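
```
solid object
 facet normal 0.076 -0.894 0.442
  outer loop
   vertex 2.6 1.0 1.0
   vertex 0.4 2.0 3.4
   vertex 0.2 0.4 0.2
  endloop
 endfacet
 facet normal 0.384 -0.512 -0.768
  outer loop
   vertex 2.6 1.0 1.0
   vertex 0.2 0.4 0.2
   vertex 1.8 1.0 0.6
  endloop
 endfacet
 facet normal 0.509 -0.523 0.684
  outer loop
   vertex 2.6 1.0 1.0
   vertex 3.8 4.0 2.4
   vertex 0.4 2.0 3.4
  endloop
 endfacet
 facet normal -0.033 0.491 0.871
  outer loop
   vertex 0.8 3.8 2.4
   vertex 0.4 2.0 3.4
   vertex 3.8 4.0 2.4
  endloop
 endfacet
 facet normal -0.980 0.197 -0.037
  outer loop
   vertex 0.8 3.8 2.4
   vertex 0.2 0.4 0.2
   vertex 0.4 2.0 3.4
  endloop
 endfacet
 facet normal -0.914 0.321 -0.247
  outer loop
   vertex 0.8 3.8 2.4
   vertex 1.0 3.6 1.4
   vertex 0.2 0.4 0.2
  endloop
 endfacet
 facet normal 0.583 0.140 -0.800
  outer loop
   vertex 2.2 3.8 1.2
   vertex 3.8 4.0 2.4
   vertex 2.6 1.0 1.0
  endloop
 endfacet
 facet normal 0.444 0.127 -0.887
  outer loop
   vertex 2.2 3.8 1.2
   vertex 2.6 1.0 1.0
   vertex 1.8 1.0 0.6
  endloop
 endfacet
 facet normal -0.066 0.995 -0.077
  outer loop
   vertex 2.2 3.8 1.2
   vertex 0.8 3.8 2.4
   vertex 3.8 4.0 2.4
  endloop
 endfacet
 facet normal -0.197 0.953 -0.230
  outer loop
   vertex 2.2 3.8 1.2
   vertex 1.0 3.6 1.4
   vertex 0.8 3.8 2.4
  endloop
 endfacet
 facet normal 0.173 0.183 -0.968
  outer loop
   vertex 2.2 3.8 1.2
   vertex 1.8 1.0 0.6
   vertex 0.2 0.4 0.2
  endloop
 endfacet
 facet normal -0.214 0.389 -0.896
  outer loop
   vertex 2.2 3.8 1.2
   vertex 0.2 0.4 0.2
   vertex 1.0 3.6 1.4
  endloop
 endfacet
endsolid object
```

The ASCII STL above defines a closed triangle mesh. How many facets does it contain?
12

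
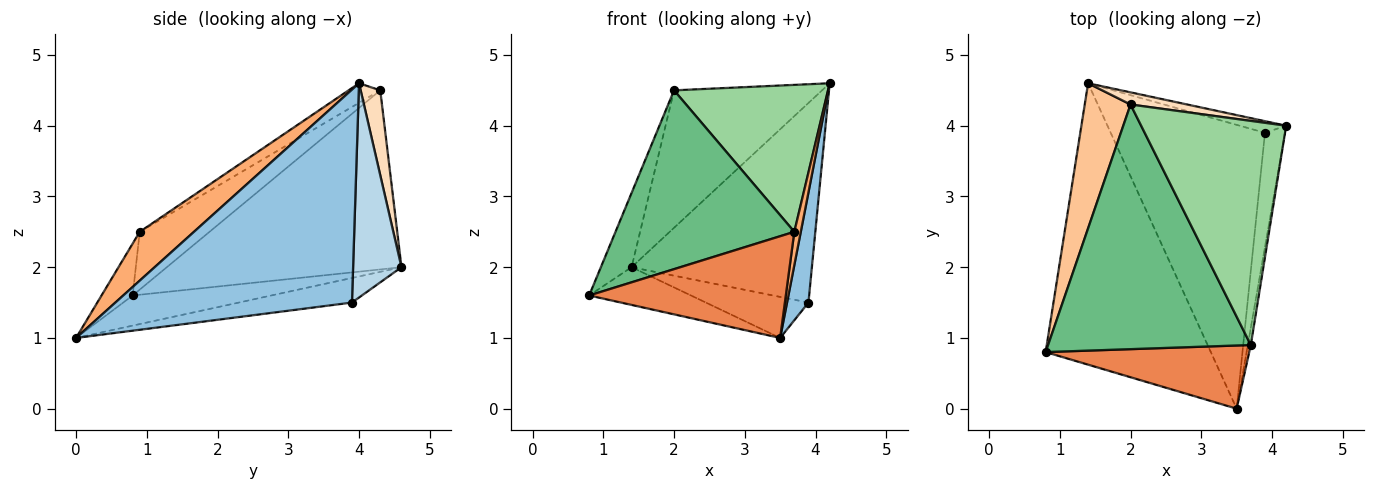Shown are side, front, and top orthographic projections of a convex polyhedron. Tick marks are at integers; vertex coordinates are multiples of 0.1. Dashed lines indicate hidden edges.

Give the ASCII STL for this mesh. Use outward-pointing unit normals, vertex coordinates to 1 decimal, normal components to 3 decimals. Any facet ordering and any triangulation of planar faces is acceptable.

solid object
 facet normal -0.178 0.131 -0.975
  outer loop
   vertex 1.4 4.6 2.0
   vertex 3.5 0.0 1.0
   vertex 0.8 0.8 1.6
  endloop
 endfacet
 facet normal 0.992 -0.090 -0.093
  outer loop
   vertex 3.9 3.9 1.5
   vertex 4.2 4.0 4.6
   vertex 3.5 0.0 1.0
  endloop
 endfacet
 facet normal 0.259 0.964 -0.056
  outer loop
   vertex 3.9 3.9 1.5
   vertex 1.4 4.6 2.0
   vertex 4.2 4.0 4.6
  endloop
 endfacet
 facet normal -0.156 0.141 -0.978
  outer loop
   vertex 3.9 3.9 1.5
   vertex 3.5 0.0 1.0
   vertex 1.4 4.6 2.0
  endloop
 endfacet
 facet normal -0.133 -0.842 0.523
  outer loop
   vertex 3.7 0.9 2.5
   vertex 0.8 0.8 1.6
   vertex 3.5 0.0 1.0
  endloop
 endfacet
 facet normal 0.991 -0.118 -0.061
  outer loop
   vertex 3.7 0.9 2.5
   vertex 3.5 0.0 1.0
   vertex 4.2 4.0 4.6
  endloop
 endfacet
 facet normal -0.961 0.126 0.246
  outer loop
   vertex 2.0 4.3 4.5
   vertex 1.4 4.6 2.0
   vertex 0.8 0.8 1.6
  endloop
 endfacet
 facet normal 0.131 0.988 0.087
  outer loop
   vertex 2.0 4.3 4.5
   vertex 4.2 4.0 4.6
   vertex 1.4 4.6 2.0
  endloop
 endfacet
 facet normal -0.224 -0.575 0.787
  outer loop
   vertex 2.0 4.3 4.5
   vertex 0.8 0.8 1.6
   vertex 3.7 0.9 2.5
  endloop
 endfacet
 facet normal -0.112 -0.545 0.831
  outer loop
   vertex 2.0 4.3 4.5
   vertex 3.7 0.9 2.5
   vertex 4.2 4.0 4.6
  endloop
 endfacet
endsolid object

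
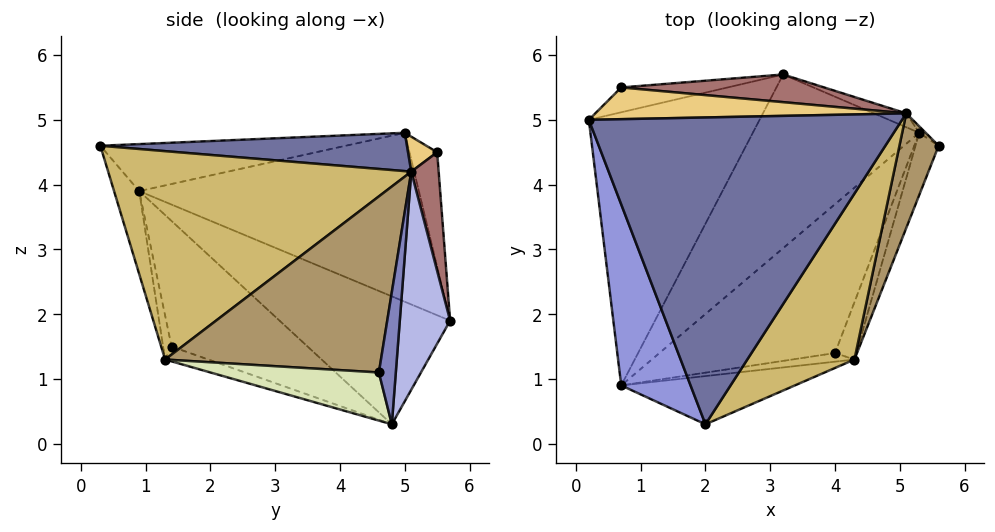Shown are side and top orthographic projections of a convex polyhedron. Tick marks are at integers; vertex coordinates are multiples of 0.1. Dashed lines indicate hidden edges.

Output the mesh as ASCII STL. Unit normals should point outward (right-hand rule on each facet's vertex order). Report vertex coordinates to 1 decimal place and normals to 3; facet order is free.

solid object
 facet normal 0.121 0.004 0.993
  outer loop
   vertex 5.1 5.1 4.2
   vertex 0.2 5.0 4.8
   vertex 2.0 0.3 4.6
  endloop
 endfacet
 facet normal 0.608 0.793 -0.030
  outer loop
   vertex 5.1 5.1 4.2
   vertex 5.6 4.6 1.1
   vertex 5.3 4.8 0.3
  endloop
 endfacet
 facet normal -0.544 -0.243 0.803
  outer loop
   vertex 0.7 0.9 3.9
   vertex 2.0 0.3 4.6
   vertex 0.2 5.0 4.8
  endloop
 endfacet
 facet normal 0.359 0.932 -0.053
  outer loop
   vertex 3.2 5.7 1.9
   vertex 5.1 5.1 4.2
   vertex 5.3 4.8 0.3
  endloop
 endfacet
 facet normal -0.702 0.070 -0.709
  outer loop
   vertex 3.2 5.7 1.9
   vertex 0.7 0.9 3.9
   vertex 0.2 5.0 4.8
  endloop
 endfacet
 facet normal -0.609 -0.013 -0.793
  outer loop
   vertex 3.2 5.7 1.9
   vertex 5.3 4.8 0.3
   vertex 0.7 0.9 3.9
  endloop
 endfacet
 facet normal -0.194 -0.893 -0.406
  outer loop
   vertex 4.3 1.3 1.3
   vertex 2.0 0.3 4.6
   vertex 0.7 0.9 3.9
  endloop
 endfacet
 facet normal 0.842 -0.356 -0.405
  outer loop
   vertex 4.3 1.3 1.3
   vertex 5.3 4.8 0.3
   vertex 5.6 4.6 1.1
  endloop
 endfacet
 facet normal 0.915 -0.348 0.204
  outer loop
   vertex 4.3 1.3 1.3
   vertex 5.6 4.6 1.1
   vertex 5.1 5.1 4.2
  endloop
 endfacet
 facet normal 0.784 -0.473 0.403
  outer loop
   vertex 4.3 1.3 1.3
   vertex 5.1 5.1 4.2
   vertex 2.0 0.3 4.6
  endloop
 endfacet
 facet normal 0.101 0.436 0.894
  outer loop
   vertex 0.7 5.5 4.5
   vertex 0.2 5.0 4.8
   vertex 5.1 5.1 4.2
  endloop
 endfacet
 facet normal -0.697 0.309 -0.647
  outer loop
   vertex 0.7 5.5 4.5
   vertex 3.2 5.7 1.9
   vertex 0.2 5.0 4.8
  endloop
 endfacet
 facet normal 0.101 0.980 0.172
  outer loop
   vertex 0.7 5.5 4.5
   vertex 5.1 5.1 4.2
   vertex 3.2 5.7 1.9
  endloop
 endfacet
 facet normal -0.581 -0.065 -0.812
  outer loop
   vertex 4.0 1.4 1.5
   vertex 0.7 0.9 3.9
   vertex 5.3 4.8 0.3
  endloop
 endfacet
 facet normal -0.570 -0.071 -0.819
  outer loop
   vertex 4.0 1.4 1.5
   vertex 5.3 4.8 0.3
   vertex 4.3 1.3 1.3
  endloop
 endfacet
 facet normal -0.575 -0.101 -0.812
  outer loop
   vertex 4.0 1.4 1.5
   vertex 4.3 1.3 1.3
   vertex 0.7 0.9 3.9
  endloop
 endfacet
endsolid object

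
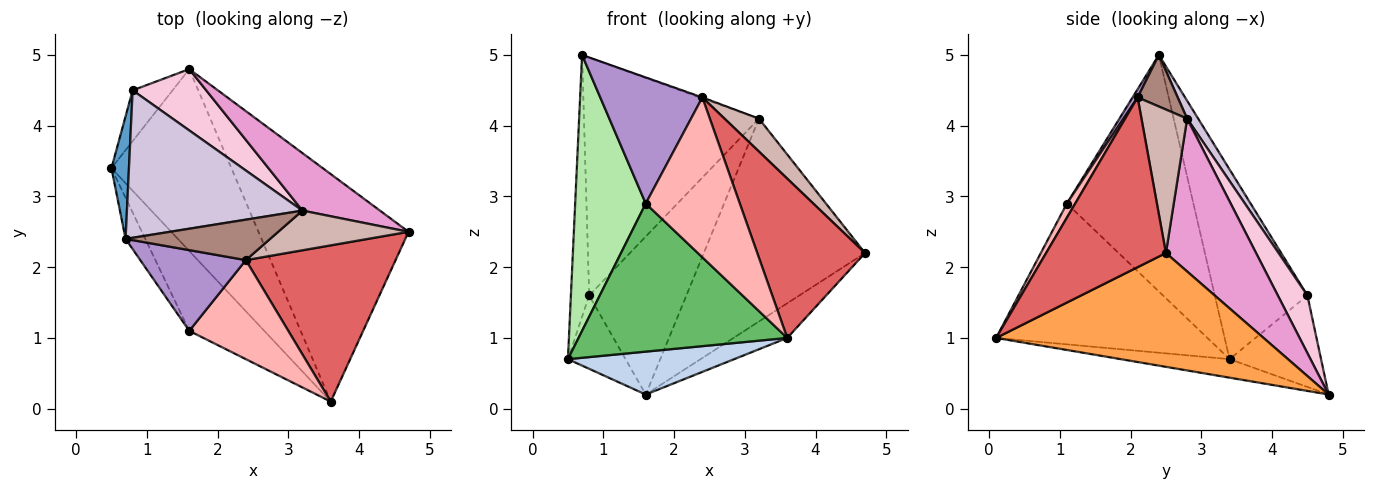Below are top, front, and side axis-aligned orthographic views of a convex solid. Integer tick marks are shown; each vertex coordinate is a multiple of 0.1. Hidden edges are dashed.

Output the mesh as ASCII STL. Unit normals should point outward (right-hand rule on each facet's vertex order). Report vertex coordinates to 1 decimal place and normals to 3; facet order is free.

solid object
 facet normal -0.977 0.193 0.090
  outer loop
   vertex 0.8 4.5 1.6
   vertex 0.5 3.4 0.7
   vertex 0.7 2.4 5.0
  endloop
 endfacet
 facet normal -0.149 -0.227 -0.962
  outer loop
   vertex 1.6 4.8 0.2
   vertex 3.6 0.1 1.0
   vertex 0.5 3.4 0.7
  endloop
 endfacet
 facet normal 0.600 0.121 -0.791
  outer loop
   vertex 1.6 4.8 0.2
   vertex 4.7 2.5 2.2
   vertex 3.6 0.1 1.0
  endloop
 endfacet
 facet normal -0.794 0.500 -0.346
  outer loop
   vertex 1.6 4.8 0.2
   vertex 0.5 3.4 0.7
   vertex 0.8 4.5 1.6
  endloop
 endfacet
 facet normal -0.665 -0.657 -0.354
  outer loop
   vertex 1.6 1.1 2.9
   vertex 0.5 3.4 0.7
   vertex 3.6 0.1 1.0
  endloop
 endfacet
 facet normal -0.871 -0.486 -0.072
  outer loop
   vertex 1.6 1.1 2.9
   vertex 0.7 2.4 5.0
   vertex 0.5 3.4 0.7
  endloop
 endfacet
 facet normal 0.622 -0.559 0.548
  outer loop
   vertex 2.4 2.1 4.4
   vertex 3.6 0.1 1.0
   vertex 4.7 2.5 2.2
  endloop
 endfacet
 facet normal 0.075 -0.848 0.525
  outer loop
   vertex 2.4 2.1 4.4
   vertex 1.6 1.1 2.9
   vertex 3.6 0.1 1.0
  endloop
 endfacet
 facet normal 0.042 -0.841 0.539
  outer loop
   vertex 2.4 2.1 4.4
   vertex 0.7 2.4 5.0
   vertex 1.6 1.1 2.9
  endloop
 endfacet
 facet normal 0.053 0.849 0.526
  outer loop
   vertex 3.2 2.8 4.1
   vertex 0.8 4.5 1.6
   vertex 0.7 2.4 5.0
  endloop
 endfacet
 facet normal 0.336 0.020 0.942
  outer loop
   vertex 3.2 2.8 4.1
   vertex 0.7 2.4 5.0
   vertex 2.4 2.1 4.4
  endloop
 endfacet
 facet normal 0.646 -0.487 0.587
  outer loop
   vertex 3.2 2.8 4.1
   vertex 2.4 2.1 4.4
   vertex 4.7 2.5 2.2
  endloop
 endfacet
 facet normal 0.474 0.847 0.240
  outer loop
   vertex 3.2 2.8 4.1
   vertex 4.7 2.5 2.2
   vertex 1.6 4.8 0.2
  endloop
 endfacet
 facet normal 0.273 0.897 0.348
  outer loop
   vertex 3.2 2.8 4.1
   vertex 1.6 4.8 0.2
   vertex 0.8 4.5 1.6
  endloop
 endfacet
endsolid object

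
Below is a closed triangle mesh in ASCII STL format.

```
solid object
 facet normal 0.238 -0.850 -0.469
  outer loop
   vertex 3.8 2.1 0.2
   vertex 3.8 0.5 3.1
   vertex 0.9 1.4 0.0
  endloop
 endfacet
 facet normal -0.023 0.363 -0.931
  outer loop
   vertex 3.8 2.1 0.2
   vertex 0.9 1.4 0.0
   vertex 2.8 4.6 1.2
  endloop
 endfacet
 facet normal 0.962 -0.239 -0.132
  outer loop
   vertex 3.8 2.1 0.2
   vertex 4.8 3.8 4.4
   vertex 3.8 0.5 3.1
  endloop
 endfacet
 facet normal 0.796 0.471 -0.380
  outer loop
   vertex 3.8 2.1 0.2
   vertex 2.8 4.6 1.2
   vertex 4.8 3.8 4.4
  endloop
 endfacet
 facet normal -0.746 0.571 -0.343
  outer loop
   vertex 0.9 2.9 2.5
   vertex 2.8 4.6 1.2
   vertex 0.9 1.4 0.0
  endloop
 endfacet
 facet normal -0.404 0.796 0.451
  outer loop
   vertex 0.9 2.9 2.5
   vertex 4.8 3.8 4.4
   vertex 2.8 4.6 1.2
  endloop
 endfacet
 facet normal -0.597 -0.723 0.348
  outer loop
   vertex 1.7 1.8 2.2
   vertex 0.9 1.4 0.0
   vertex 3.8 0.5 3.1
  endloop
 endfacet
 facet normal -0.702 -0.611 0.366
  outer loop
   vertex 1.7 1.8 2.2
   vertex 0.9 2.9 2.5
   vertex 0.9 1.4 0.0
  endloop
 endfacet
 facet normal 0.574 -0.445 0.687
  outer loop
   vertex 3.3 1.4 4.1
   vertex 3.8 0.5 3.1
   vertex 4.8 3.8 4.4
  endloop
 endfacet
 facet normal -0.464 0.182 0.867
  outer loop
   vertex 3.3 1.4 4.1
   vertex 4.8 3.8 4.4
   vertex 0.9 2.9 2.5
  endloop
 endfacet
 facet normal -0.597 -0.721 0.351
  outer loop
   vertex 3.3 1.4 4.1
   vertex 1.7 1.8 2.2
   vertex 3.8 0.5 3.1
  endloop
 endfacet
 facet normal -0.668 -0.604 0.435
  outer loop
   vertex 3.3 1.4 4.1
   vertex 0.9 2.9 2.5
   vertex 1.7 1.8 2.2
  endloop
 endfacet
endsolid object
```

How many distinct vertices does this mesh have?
8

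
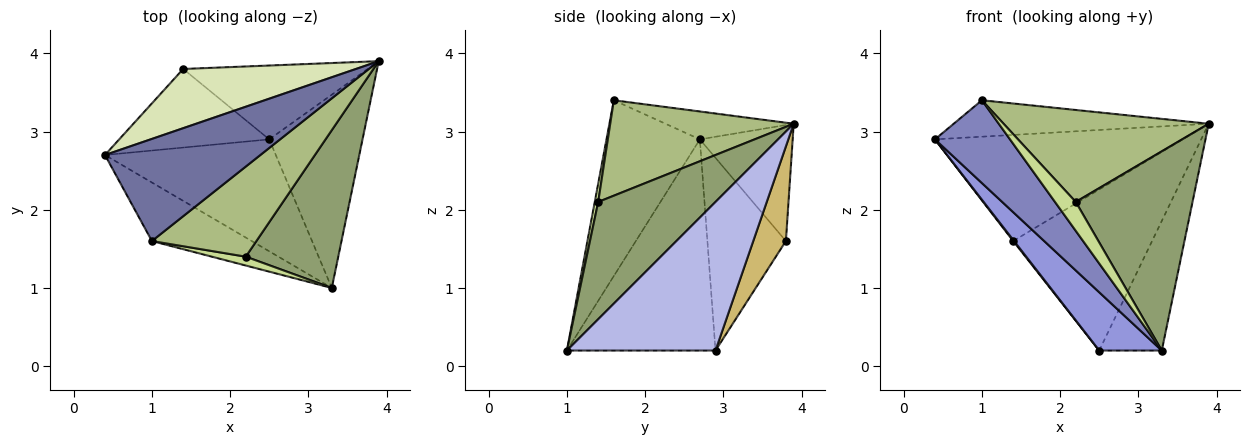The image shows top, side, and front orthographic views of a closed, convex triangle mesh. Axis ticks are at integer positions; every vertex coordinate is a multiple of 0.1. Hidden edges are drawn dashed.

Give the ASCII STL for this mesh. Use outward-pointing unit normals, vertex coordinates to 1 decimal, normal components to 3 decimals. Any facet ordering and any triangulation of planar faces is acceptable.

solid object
 facet normal -0.167 0.331 0.929
  outer loop
   vertex 1.0 1.6 3.4
   vertex 3.9 3.9 3.1
   vertex 0.4 2.7 2.9
  endloop
 endfacet
 facet normal -0.713 -0.573 -0.405
  outer loop
   vertex 1.0 1.6 3.4
   vertex 0.4 2.7 2.9
   vertex 3.3 1.0 0.2
  endloop
 endfacet
 facet normal -0.739 -0.311 -0.598
  outer loop
   vertex 2.5 2.9 0.2
   vertex 3.3 1.0 0.2
   vertex 0.4 2.7 2.9
  endloop
 endfacet
 facet normal 0.798 0.336 -0.501
  outer loop
   vertex 2.5 2.9 0.2
   vertex 3.9 3.9 3.1
   vertex 3.3 1.0 0.2
  endloop
 endfacet
 facet normal 0.619 -0.616 0.488
  outer loop
   vertex 2.2 1.4 2.1
   vertex 3.3 1.0 0.2
   vertex 3.9 3.9 3.1
  endloop
 endfacet
 facet normal 0.538 -0.602 0.590
  outer loop
   vertex 2.2 1.4 2.1
   vertex 3.9 3.9 3.1
   vertex 1.0 1.6 3.4
  endloop
 endfacet
 facet normal 0.156 -0.945 0.289
  outer loop
   vertex 2.2 1.4 2.1
   vertex 1.0 1.6 3.4
   vertex 3.3 1.0 0.2
  endloop
 endfacet
 facet normal -0.311 0.830 0.463
  outer loop
   vertex 1.4 3.8 1.6
   vertex 0.4 2.7 2.9
   vertex 3.9 3.9 3.1
  endloop
 endfacet
 facet normal -0.789 -0.009 -0.614
  outer loop
   vertex 1.4 3.8 1.6
   vertex 2.5 2.9 0.2
   vertex 0.4 2.7 2.9
  endloop
 endfacet
 facet normal 0.209 0.889 -0.407
  outer loop
   vertex 1.4 3.8 1.6
   vertex 3.9 3.9 3.1
   vertex 2.5 2.9 0.2
  endloop
 endfacet
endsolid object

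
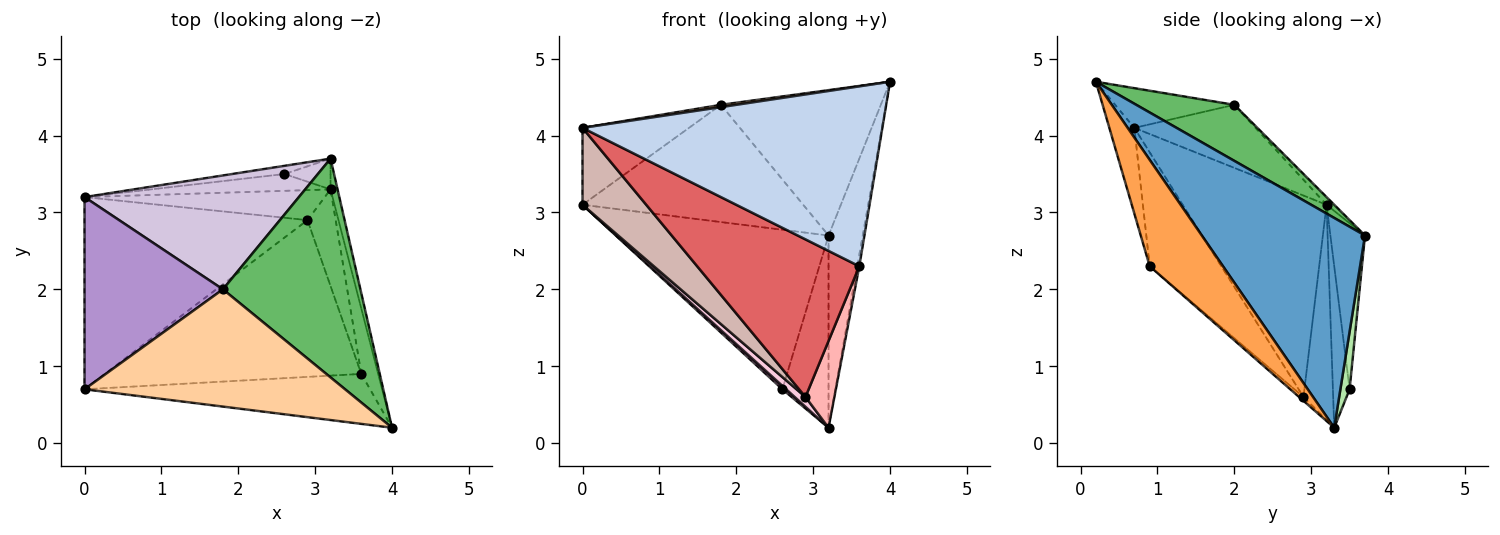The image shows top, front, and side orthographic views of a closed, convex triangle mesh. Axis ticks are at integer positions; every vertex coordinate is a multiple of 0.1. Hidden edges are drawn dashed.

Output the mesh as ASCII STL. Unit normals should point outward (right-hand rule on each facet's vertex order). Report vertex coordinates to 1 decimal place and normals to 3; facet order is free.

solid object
 facet normal 0.978 0.205 -0.033
  outer loop
   vertex 3.2 3.3 0.2
   vertex 3.2 3.7 2.7
   vertex 4.0 0.2 4.7
  endloop
 endfacet
 facet normal -0.080 -0.960 -0.267
  outer loop
   vertex 3.6 0.9 2.3
   vertex 4.0 0.2 4.7
   vertex 0.0 0.7 4.1
  endloop
 endfacet
 facet normal 0.987 0.028 -0.156
  outer loop
   vertex 3.6 0.9 2.3
   vertex 3.2 3.3 0.2
   vertex 4.0 0.2 4.7
  endloop
 endfacet
 facet normal -0.151 -0.019 0.988
  outer loop
   vertex 1.8 2.0 4.4
   vertex 0.0 0.7 4.1
   vertex 4.0 0.2 4.7
  endloop
 endfacet
 facet normal 0.321 0.524 0.789
  outer loop
   vertex 1.8 2.0 4.4
   vertex 4.0 0.2 4.7
   vertex 3.2 3.7 2.7
  endloop
 endfacet
 facet normal 0.194 0.969 -0.155
  outer loop
   vertex 2.6 3.5 0.7
   vertex 3.2 3.7 2.7
   vertex 3.2 3.3 0.2
  endloop
 endfacet
 facet normal -0.299 -0.677 -0.673
  outer loop
   vertex 2.9 2.9 0.6
   vertex 3.6 0.9 2.3
   vertex 0.0 0.7 4.1
  endloop
 endfacet
 facet normal -0.101 -0.665 -0.740
  outer loop
   vertex 2.9 2.9 0.6
   vertex 3.2 3.3 0.2
   vertex 3.6 0.9 2.3
  endloop
 endfacet
 facet normal -0.390 0.342 0.855
  outer loop
   vertex 0.0 3.2 3.1
   vertex 0.0 0.7 4.1
   vertex 1.8 2.0 4.4
  endloop
 endfacet
 facet normal -0.025 0.717 0.697
  outer loop
   vertex 0.0 3.2 3.1
   vertex 1.8 2.0 4.4
   vertex 3.2 3.7 2.7
  endloop
 endfacet
 facet normal -0.160 0.986 -0.050
  outer loop
   vertex 0.0 3.2 3.1
   vertex 3.2 3.7 2.7
   vertex 2.6 3.5 0.7
  endloop
 endfacet
 facet normal -0.643 -0.285 -0.711
  outer loop
   vertex 0.0 3.2 3.1
   vertex 2.9 2.9 0.6
   vertex 0.0 0.7 4.1
  endloop
 endfacet
 facet normal -0.662 -0.147 -0.735
  outer loop
   vertex 0.0 3.2 3.1
   vertex 2.6 3.5 0.7
   vertex 3.2 3.3 0.2
  endloop
 endfacet
 facet normal -0.648 -0.237 -0.723
  outer loop
   vertex 0.0 3.2 3.1
   vertex 3.2 3.3 0.2
   vertex 2.9 2.9 0.6
  endloop
 endfacet
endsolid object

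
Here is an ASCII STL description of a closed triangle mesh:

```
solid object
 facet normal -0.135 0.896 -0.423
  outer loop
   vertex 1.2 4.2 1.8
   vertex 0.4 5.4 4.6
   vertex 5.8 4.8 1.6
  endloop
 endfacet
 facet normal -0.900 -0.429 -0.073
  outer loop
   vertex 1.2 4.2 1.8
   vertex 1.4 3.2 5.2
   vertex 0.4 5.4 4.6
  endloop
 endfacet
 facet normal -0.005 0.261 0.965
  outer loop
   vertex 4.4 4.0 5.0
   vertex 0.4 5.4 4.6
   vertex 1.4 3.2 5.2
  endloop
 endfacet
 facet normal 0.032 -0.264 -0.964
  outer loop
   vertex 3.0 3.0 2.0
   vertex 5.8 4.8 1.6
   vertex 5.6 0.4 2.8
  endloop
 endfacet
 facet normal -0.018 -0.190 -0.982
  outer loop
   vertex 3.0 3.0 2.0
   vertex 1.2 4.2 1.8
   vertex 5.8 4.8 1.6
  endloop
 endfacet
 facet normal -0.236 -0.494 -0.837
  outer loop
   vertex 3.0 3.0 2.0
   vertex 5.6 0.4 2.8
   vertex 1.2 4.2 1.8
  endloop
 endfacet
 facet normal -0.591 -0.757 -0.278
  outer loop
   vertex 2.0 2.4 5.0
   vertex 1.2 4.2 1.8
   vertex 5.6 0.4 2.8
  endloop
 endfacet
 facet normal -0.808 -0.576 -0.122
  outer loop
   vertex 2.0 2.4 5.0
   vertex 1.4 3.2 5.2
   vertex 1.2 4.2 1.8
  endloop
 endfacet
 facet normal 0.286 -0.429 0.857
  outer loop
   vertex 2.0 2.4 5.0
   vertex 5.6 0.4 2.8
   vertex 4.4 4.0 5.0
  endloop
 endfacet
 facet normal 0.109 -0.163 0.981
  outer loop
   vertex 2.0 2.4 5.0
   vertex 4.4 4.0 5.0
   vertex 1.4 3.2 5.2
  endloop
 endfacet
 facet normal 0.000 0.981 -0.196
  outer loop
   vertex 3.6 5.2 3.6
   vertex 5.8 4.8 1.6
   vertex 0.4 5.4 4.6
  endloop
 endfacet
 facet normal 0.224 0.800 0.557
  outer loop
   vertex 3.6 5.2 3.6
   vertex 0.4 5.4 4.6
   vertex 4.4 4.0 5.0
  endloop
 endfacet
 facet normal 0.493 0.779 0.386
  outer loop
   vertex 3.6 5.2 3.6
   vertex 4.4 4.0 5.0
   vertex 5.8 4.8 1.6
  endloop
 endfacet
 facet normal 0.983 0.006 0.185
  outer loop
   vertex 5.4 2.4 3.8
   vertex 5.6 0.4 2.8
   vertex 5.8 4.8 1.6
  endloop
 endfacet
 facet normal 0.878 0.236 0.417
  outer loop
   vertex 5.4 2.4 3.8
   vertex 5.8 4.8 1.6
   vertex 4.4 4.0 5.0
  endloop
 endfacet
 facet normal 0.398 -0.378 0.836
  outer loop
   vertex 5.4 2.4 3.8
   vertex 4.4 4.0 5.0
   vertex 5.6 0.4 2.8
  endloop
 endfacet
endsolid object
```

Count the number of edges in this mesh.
24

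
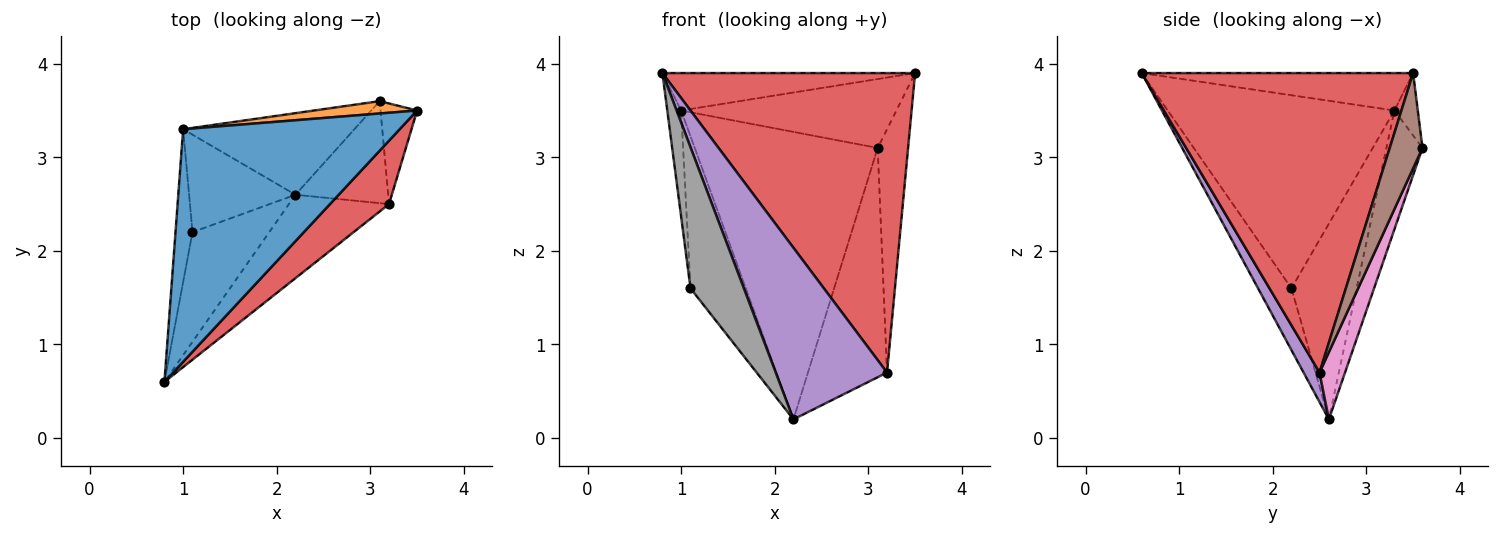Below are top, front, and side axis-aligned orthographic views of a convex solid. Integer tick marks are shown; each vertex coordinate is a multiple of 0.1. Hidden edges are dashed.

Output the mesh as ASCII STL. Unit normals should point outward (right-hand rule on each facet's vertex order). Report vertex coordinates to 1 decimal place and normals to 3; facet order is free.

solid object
 facet normal -0.168 0.157 0.973
  outer loop
   vertex 1.0 3.3 3.5
   vertex 0.8 0.6 3.9
   vertex 3.5 3.5 3.9
  endloop
 endfacet
 facet normal -0.106 0.979 0.176
  outer loop
   vertex 1.0 3.3 3.5
   vertex 3.5 3.5 3.9
   vertex 3.1 3.6 3.1
  endloop
 endfacet
 facet normal -0.186 0.945 -0.268
  outer loop
   vertex 1.0 3.3 3.5
   vertex 3.1 3.6 3.1
   vertex 2.2 2.6 0.2
  endloop
 endfacet
 facet normal 0.724 -0.674 0.143
  outer loop
   vertex 3.2 2.5 0.7
   vertex 3.5 3.5 3.9
   vertex 0.8 0.6 3.9
  endloop
 endfacet
 facet normal 0.128 -0.892 -0.434
  outer loop
   vertex 3.2 2.5 0.7
   vertex 0.8 0.6 3.9
   vertex 2.2 2.6 0.2
  endloop
 endfacet
 facet normal 0.705 0.655 -0.271
  outer loop
   vertex 3.2 2.5 0.7
   vertex 3.1 3.6 3.1
   vertex 3.5 3.5 3.9
  endloop
 endfacet
 facet normal 0.283 0.876 -0.390
  outer loop
   vertex 3.2 2.5 0.7
   vertex 2.2 2.6 0.2
   vertex 3.1 3.6 3.1
  endloop
 endfacet
 facet normal -0.443 -0.708 -0.550
  outer loop
   vertex 1.1 2.2 1.6
   vertex 2.2 2.6 0.2
   vertex 0.8 0.6 3.9
  endloop
 endfacet
 facet normal -0.994 0.061 -0.087
  outer loop
   vertex 1.1 2.2 1.6
   vertex 0.8 0.6 3.9
   vertex 1.0 3.3 3.5
  endloop
 endfacet
 facet normal -0.705 0.597 -0.383
  outer loop
   vertex 1.1 2.2 1.6
   vertex 1.0 3.3 3.5
   vertex 2.2 2.6 0.2
  endloop
 endfacet
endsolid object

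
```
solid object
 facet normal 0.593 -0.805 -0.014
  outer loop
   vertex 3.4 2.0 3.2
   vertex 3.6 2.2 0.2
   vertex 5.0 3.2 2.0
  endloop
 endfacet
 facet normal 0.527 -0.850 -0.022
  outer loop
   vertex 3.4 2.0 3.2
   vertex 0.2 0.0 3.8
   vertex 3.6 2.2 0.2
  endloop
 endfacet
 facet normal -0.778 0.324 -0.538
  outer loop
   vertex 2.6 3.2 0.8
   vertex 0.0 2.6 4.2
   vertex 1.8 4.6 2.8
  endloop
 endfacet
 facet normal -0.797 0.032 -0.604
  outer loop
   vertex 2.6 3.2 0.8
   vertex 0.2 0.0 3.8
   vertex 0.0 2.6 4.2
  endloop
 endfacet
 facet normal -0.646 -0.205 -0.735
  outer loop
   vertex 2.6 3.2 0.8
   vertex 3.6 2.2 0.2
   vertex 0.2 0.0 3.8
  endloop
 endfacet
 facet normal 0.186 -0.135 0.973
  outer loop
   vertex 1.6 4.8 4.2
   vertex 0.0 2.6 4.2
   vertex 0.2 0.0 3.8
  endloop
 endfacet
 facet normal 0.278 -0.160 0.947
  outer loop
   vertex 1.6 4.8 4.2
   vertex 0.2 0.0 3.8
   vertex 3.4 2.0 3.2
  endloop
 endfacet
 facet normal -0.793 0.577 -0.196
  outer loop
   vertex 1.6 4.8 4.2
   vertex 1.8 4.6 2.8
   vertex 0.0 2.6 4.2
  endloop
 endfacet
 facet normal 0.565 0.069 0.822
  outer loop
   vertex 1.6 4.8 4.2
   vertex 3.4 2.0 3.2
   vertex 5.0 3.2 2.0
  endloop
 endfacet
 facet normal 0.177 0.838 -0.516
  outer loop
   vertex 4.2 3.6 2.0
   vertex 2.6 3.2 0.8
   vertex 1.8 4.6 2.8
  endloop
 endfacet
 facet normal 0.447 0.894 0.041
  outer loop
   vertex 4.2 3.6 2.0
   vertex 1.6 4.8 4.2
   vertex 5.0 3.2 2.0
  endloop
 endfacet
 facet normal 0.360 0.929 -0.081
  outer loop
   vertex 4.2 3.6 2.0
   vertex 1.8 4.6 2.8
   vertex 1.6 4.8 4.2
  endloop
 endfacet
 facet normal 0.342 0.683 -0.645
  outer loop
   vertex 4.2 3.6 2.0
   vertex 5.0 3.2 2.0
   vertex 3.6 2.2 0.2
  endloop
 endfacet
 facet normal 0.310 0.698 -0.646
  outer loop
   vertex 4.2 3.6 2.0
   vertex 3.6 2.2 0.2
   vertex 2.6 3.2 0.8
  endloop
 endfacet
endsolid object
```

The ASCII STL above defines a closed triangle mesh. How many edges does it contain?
21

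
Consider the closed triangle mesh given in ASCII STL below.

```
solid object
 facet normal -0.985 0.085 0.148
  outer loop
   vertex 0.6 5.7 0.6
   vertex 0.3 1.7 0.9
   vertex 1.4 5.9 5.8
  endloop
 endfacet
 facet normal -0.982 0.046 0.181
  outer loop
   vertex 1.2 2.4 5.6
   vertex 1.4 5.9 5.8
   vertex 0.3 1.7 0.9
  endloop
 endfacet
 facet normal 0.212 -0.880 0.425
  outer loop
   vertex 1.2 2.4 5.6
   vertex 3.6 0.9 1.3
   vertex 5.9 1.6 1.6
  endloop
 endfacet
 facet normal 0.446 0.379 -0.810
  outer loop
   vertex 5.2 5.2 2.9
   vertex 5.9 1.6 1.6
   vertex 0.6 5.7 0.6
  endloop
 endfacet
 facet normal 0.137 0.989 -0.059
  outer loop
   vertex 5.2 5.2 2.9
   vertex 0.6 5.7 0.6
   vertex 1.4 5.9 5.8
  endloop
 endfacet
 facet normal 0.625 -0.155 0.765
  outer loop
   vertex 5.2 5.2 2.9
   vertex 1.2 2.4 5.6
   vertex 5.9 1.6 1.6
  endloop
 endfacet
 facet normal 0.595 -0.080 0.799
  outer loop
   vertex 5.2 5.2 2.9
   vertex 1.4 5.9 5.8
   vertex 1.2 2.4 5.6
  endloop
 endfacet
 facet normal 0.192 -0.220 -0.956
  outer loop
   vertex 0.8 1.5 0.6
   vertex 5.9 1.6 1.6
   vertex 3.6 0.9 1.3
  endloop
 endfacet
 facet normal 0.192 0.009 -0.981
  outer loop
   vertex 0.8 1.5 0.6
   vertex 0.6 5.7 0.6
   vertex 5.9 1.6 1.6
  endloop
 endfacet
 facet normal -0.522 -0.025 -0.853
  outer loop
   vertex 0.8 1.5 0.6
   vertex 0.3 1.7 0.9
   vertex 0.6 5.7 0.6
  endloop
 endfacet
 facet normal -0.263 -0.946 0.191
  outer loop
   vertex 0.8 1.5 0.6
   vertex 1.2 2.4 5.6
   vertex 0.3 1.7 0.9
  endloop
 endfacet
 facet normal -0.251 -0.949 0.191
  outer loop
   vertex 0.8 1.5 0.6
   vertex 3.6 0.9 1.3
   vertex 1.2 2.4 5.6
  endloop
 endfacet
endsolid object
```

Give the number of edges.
18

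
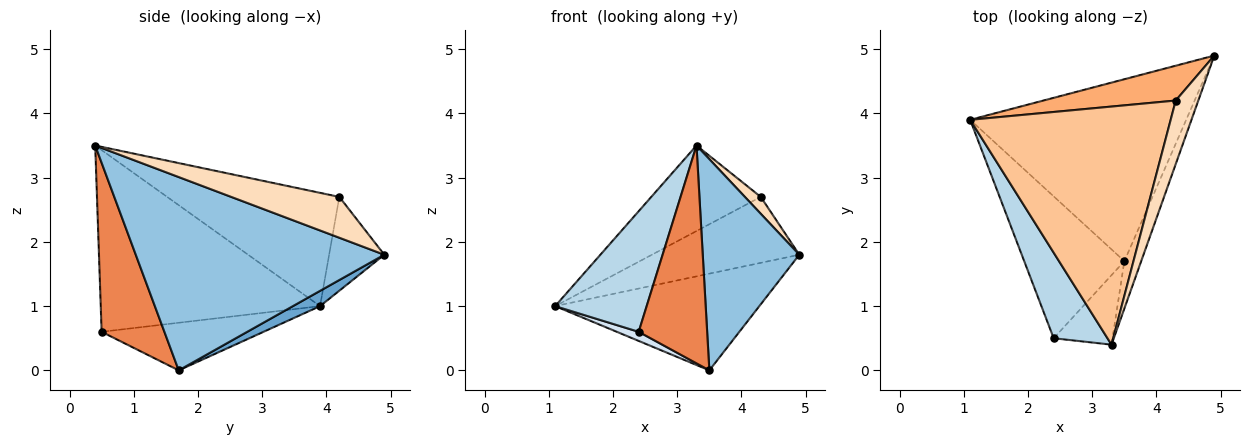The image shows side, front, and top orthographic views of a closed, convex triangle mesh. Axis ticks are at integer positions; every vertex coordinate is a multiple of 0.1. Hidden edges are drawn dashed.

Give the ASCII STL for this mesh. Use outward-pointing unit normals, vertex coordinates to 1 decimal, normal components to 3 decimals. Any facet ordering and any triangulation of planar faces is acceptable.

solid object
 facet normal 0.062 0.468 -0.881
  outer loop
   vertex 3.5 1.7 0.0
   vertex 1.1 3.9 1.0
   vertex 4.9 4.9 1.8
  endloop
 endfacet
 facet normal 0.929 -0.361 -0.081
  outer loop
   vertex 3.5 1.7 0.0
   vertex 4.9 4.9 1.8
   vertex 3.3 0.4 3.5
  endloop
 endfacet
 facet normal -0.890 -0.371 0.263
  outer loop
   vertex 2.4 0.5 0.6
   vertex 3.3 0.4 3.5
   vertex 1.1 3.9 1.0
  endloop
 endfacet
 facet normal -0.429 -0.058 -0.902
  outer loop
   vertex 2.4 0.5 0.6
   vertex 1.1 3.9 1.0
   vertex 3.5 1.7 0.0
  endloop
 endfacet
 facet normal 0.658 -0.718 -0.229
  outer loop
   vertex 2.4 0.5 0.6
   vertex 3.5 1.7 0.0
   vertex 3.3 0.4 3.5
  endloop
 endfacet
 facet normal -0.314 0.839 0.443
  outer loop
   vertex 4.3 4.2 2.7
   vertex 4.9 4.9 1.8
   vertex 1.1 3.9 1.0
  endloop
 endfacet
 facet normal -0.469 0.298 0.831
  outer loop
   vertex 4.3 4.2 2.7
   vertex 1.1 3.9 1.0
   vertex 3.3 0.4 3.5
  endloop
 endfacet
 facet normal 0.868 -0.127 0.480
  outer loop
   vertex 4.3 4.2 2.7
   vertex 3.3 0.4 3.5
   vertex 4.9 4.9 1.8
  endloop
 endfacet
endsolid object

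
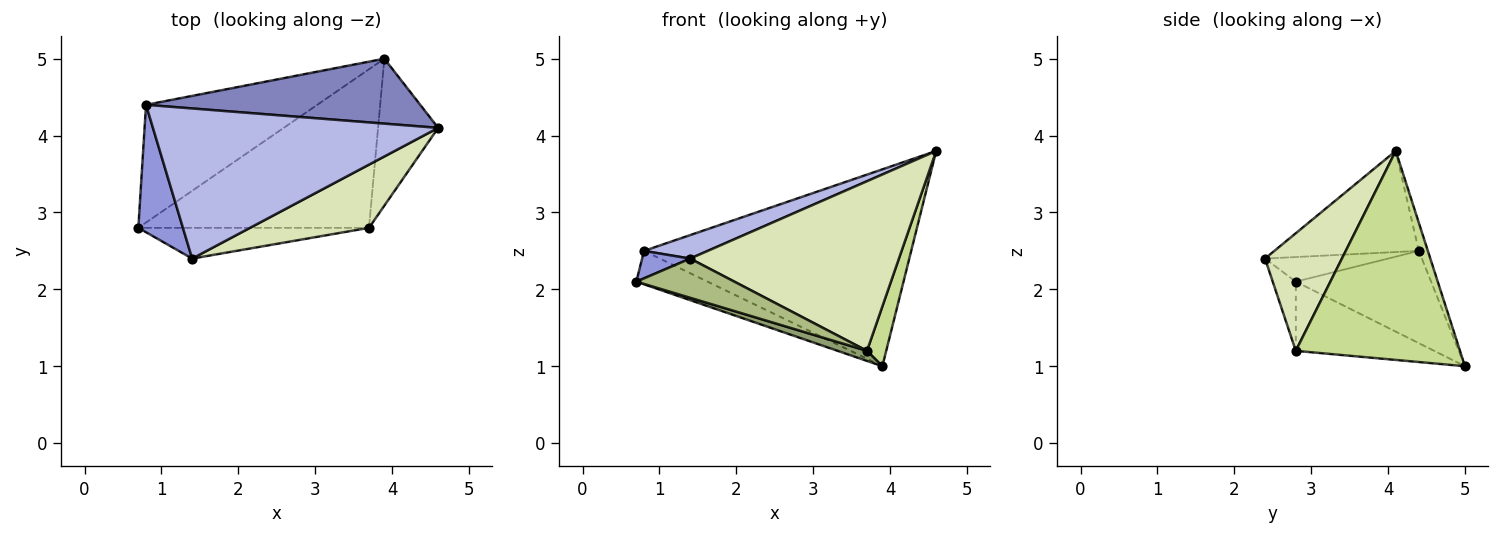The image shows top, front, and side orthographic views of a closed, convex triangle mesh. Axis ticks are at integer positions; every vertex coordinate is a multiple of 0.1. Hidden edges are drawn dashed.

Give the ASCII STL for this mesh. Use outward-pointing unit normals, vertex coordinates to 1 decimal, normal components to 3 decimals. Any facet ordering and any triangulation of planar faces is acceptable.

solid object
 facet normal -0.460 0.242 -0.854
  outer loop
   vertex 0.8 4.4 2.5
   vertex 3.9 5.0 1.0
   vertex 0.7 2.8 2.1
  endloop
 endfacet
 facet normal -0.032 0.949 0.313
  outer loop
   vertex 0.8 4.4 2.5
   vertex 4.6 4.1 3.8
   vertex 3.9 5.0 1.0
  endloop
 endfacet
 facet normal -0.475 -0.185 0.860
  outer loop
   vertex 0.8 4.4 2.5
   vertex 0.7 2.8 2.1
   vertex 1.4 2.4 2.4
  endloop
 endfacet
 facet normal -0.331 -0.146 0.932
  outer loop
   vertex 0.8 4.4 2.5
   vertex 1.4 2.4 2.4
   vertex 4.6 4.1 3.8
  endloop
 endfacet
 facet normal -0.287 -0.061 -0.956
  outer loop
   vertex 3.7 2.8 1.2
   vertex 0.7 2.8 2.1
   vertex 3.9 5.0 1.0
  endloop
 endfacet
 facet normal -0.182 -0.774 -0.607
  outer loop
   vertex 3.7 2.8 1.2
   vertex 1.4 2.4 2.4
   vertex 0.7 2.8 2.1
  endloop
 endfacet
 facet normal 0.955 -0.112 -0.275
  outer loop
   vertex 3.7 2.8 1.2
   vertex 3.9 5.0 1.0
   vertex 4.6 4.1 3.8
  endloop
 endfacet
 facet normal 0.326 -0.886 0.330
  outer loop
   vertex 3.7 2.8 1.2
   vertex 4.6 4.1 3.8
   vertex 1.4 2.4 2.4
  endloop
 endfacet
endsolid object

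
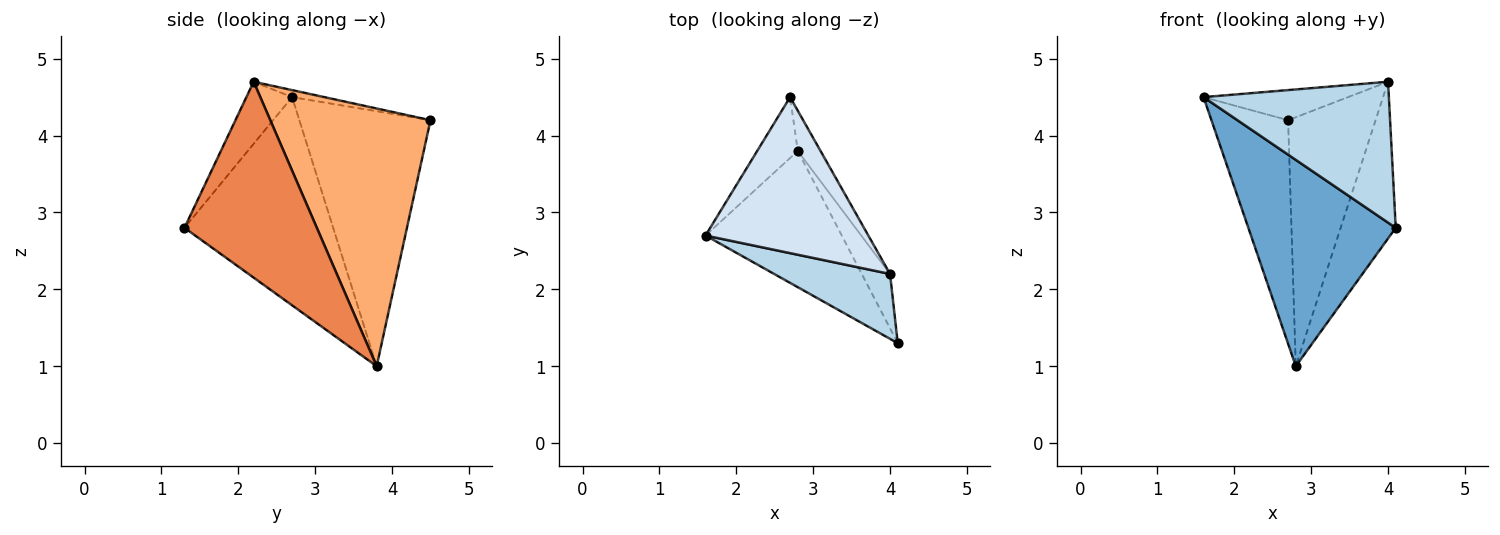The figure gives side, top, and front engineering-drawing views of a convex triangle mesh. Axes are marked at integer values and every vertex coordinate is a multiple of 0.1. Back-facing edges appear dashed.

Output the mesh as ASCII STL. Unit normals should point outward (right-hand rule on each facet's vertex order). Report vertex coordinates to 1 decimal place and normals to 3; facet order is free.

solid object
 facet normal -0.644 -0.638 -0.421
  outer loop
   vertex 2.8 3.8 1.0
   vertex 4.1 1.3 2.8
   vertex 1.6 2.7 4.5
  endloop
 endfacet
 facet normal -0.855 0.500 -0.136
  outer loop
   vertex 2.8 3.8 1.0
   vertex 1.6 2.7 4.5
   vertex 2.7 4.5 4.2
  endloop
 endfacet
 facet normal -0.219 -0.886 0.408
  outer loop
   vertex 4.0 2.2 4.7
   vertex 1.6 2.7 4.5
   vertex 4.1 1.3 2.8
  endloop
 endfacet
 facet normal -0.042 0.189 0.981
  outer loop
   vertex 4.0 2.2 4.7
   vertex 2.7 4.5 4.2
   vertex 1.6 2.7 4.5
  endloop
 endfacet
 facet normal 0.915 0.381 -0.132
  outer loop
   vertex 4.0 2.2 4.7
   vertex 4.1 1.3 2.8
   vertex 2.8 3.8 1.0
  endloop
 endfacet
 facet normal 0.875 0.478 -0.077
  outer loop
   vertex 4.0 2.2 4.7
   vertex 2.8 3.8 1.0
   vertex 2.7 4.5 4.2
  endloop
 endfacet
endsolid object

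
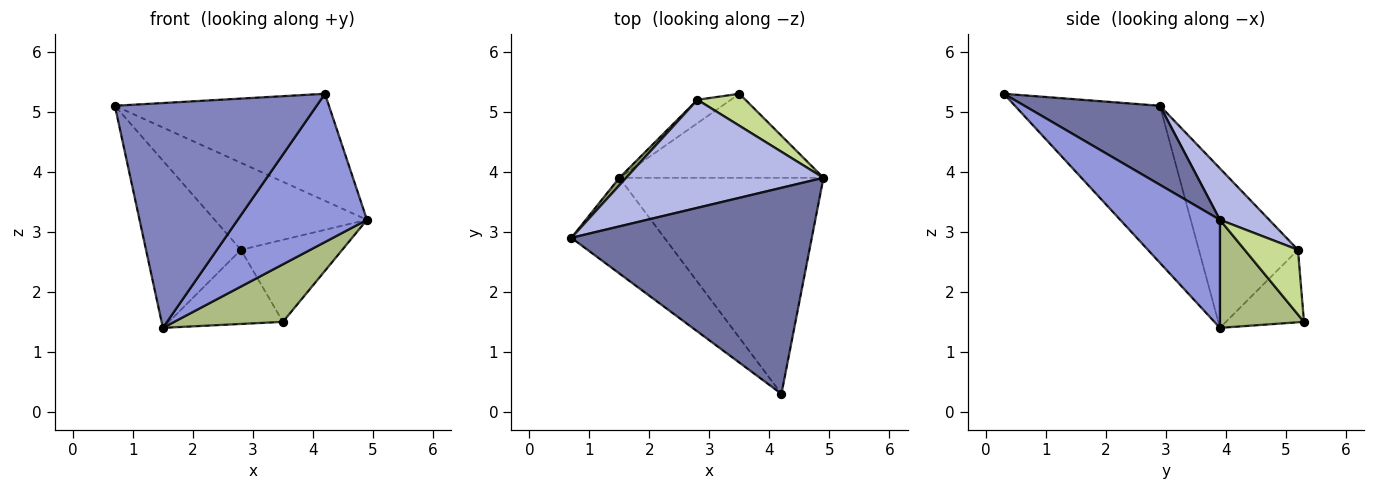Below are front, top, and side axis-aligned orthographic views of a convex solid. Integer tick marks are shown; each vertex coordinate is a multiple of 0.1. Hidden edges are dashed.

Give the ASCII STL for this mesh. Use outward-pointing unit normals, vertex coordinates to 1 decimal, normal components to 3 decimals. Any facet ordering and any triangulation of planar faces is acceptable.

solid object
 facet normal 0.280 0.443 0.852
  outer loop
   vertex 4.2 0.3 5.3
   vertex 4.9 3.9 3.2
   vertex 0.7 2.9 5.1
  endloop
 endfacet
 facet normal -0.552 -0.768 -0.327
  outer loop
   vertex 1.5 3.9 1.4
   vertex 4.2 0.3 5.3
   vertex 0.7 2.9 5.1
  endloop
 endfacet
 facet normal 0.400 -0.519 -0.756
  outer loop
   vertex 1.5 3.9 1.4
   vertex 4.9 3.9 3.2
   vertex 4.2 0.3 5.3
  endloop
 endfacet
 facet normal 0.199 0.615 0.763
  outer loop
   vertex 2.8 5.2 2.7
   vertex 0.7 2.9 5.1
   vertex 4.9 3.9 3.2
  endloop
 endfacet
 facet normal -0.722 0.691 0.031
  outer loop
   vertex 2.8 5.2 2.7
   vertex 1.5 3.9 1.4
   vertex 0.7 2.9 5.1
  endloop
 endfacet
 facet normal 0.400 -0.518 -0.756
  outer loop
   vertex 3.5 5.3 1.5
   vertex 4.9 3.9 3.2
   vertex 1.5 3.9 1.4
  endloop
 endfacet
 facet normal 0.440 0.837 0.326
  outer loop
   vertex 3.5 5.3 1.5
   vertex 2.8 5.2 2.7
   vertex 4.9 3.9 3.2
  endloop
 endfacet
 facet normal -0.546 0.799 -0.252
  outer loop
   vertex 3.5 5.3 1.5
   vertex 1.5 3.9 1.4
   vertex 2.8 5.2 2.7
  endloop
 endfacet
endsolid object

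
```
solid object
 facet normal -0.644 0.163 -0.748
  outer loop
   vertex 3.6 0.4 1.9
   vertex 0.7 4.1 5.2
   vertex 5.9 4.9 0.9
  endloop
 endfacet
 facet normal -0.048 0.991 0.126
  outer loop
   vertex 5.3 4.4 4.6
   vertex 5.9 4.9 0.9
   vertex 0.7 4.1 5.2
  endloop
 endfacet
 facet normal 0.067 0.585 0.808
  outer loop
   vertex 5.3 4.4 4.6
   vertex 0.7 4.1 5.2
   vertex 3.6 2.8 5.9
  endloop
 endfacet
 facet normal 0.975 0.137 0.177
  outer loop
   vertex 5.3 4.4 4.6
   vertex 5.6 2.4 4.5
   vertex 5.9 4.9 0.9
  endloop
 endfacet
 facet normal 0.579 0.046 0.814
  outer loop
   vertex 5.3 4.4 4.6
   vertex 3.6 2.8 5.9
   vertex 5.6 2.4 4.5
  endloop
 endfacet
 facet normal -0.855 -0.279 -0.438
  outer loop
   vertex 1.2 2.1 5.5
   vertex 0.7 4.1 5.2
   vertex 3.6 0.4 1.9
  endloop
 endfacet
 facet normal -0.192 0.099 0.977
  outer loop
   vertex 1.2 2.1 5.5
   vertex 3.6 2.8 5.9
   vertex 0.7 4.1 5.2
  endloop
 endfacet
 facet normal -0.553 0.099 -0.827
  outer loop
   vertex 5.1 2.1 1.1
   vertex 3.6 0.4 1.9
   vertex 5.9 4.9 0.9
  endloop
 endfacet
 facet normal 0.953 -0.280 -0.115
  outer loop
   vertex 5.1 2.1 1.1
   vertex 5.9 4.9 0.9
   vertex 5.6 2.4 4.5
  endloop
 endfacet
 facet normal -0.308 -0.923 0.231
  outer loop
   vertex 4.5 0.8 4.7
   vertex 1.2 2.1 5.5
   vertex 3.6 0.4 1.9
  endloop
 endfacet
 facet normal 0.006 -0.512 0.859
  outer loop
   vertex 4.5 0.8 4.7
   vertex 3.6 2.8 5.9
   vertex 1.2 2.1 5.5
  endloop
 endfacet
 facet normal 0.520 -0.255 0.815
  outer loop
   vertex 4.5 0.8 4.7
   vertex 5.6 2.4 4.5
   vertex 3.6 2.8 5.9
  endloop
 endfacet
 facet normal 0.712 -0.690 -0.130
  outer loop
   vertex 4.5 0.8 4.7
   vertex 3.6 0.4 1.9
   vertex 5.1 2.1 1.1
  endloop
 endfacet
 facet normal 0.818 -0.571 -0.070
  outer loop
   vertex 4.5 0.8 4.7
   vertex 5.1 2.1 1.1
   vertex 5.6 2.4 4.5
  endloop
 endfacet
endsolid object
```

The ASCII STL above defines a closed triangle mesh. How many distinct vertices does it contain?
9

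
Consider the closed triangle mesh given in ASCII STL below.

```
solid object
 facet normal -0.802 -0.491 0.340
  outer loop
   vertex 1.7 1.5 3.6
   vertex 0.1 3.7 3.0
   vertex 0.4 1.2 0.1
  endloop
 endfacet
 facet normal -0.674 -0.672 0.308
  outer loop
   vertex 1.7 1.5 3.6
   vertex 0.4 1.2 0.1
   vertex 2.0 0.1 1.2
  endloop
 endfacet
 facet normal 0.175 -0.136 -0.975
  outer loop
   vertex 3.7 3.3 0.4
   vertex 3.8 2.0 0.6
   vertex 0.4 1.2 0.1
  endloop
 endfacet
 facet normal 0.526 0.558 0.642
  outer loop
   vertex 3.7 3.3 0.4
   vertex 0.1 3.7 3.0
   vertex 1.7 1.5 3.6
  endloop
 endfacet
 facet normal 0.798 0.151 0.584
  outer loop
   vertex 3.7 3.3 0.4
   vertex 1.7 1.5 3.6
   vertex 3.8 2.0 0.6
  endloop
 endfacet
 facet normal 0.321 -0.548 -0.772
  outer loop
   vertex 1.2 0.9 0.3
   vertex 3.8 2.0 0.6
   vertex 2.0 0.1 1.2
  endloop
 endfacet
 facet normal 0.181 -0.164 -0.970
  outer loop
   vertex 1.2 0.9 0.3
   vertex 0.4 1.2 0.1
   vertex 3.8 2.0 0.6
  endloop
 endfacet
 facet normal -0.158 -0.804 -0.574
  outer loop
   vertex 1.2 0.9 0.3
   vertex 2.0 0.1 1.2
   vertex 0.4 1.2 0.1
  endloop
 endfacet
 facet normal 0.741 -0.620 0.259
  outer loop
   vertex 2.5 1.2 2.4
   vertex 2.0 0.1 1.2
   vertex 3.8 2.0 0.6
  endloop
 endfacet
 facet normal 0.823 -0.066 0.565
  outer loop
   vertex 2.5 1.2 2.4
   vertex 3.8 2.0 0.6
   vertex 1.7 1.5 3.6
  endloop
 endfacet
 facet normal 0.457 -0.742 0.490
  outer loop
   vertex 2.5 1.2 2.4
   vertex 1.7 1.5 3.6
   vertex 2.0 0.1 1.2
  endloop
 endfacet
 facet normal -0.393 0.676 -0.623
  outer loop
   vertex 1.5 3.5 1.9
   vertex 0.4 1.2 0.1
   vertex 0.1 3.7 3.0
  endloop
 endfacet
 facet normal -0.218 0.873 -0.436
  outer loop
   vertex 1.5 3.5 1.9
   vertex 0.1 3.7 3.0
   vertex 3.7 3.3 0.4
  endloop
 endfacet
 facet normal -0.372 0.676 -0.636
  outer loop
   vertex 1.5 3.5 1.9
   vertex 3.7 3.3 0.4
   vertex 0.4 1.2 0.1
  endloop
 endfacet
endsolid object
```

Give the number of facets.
14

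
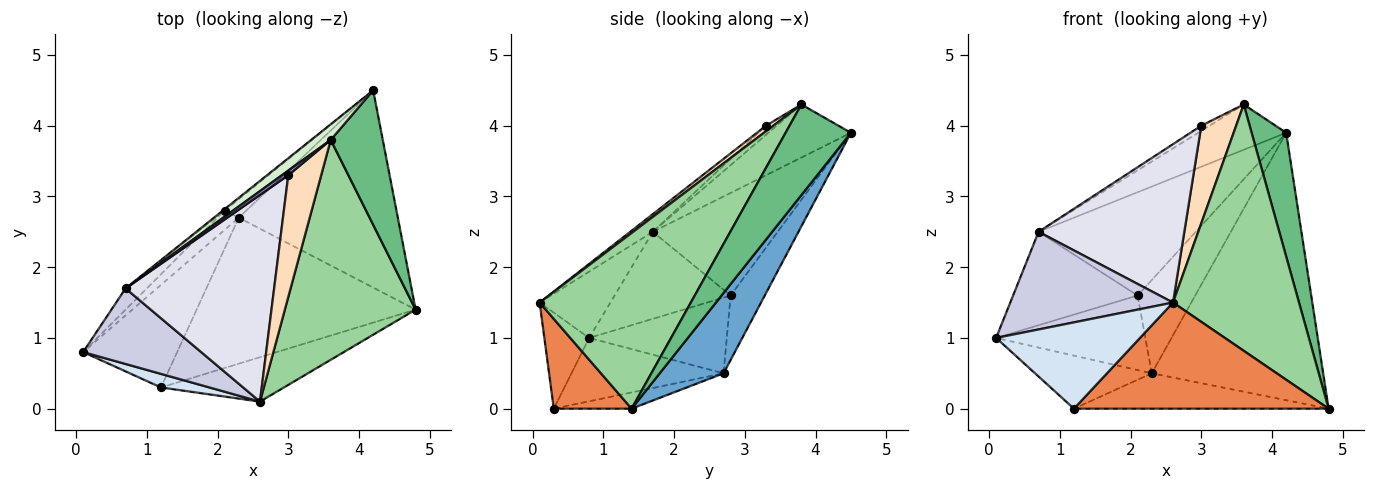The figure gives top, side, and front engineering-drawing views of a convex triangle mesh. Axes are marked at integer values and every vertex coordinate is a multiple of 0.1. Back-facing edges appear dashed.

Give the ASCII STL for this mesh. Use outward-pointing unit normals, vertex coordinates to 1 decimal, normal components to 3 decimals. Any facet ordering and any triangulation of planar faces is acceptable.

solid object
 facet normal 0.287 0.771 -0.569
  outer loop
   vertex 2.3 2.7 0.5
   vertex 4.2 4.5 3.9
   vertex 4.8 1.4 0.0
  endloop
 endfacet
 facet normal -0.514 0.394 -0.762
  outer loop
   vertex 1.2 0.3 0.0
   vertex 0.1 0.8 1.0
   vertex 2.3 2.7 0.5
  endloop
 endfacet
 facet normal -0.072 0.235 -0.969
  outer loop
   vertex 1.2 0.3 0.0
   vertex 2.3 2.7 0.5
   vertex 4.8 1.4 0.0
  endloop
 endfacet
 facet normal -0.294 -0.944 0.149
  outer loop
   vertex 1.2 0.3 0.0
   vertex 2.6 0.1 1.5
   vertex 0.1 0.8 1.0
  endloop
 endfacet
 facet normal 0.271 -0.888 -0.372
  outer loop
   vertex 1.2 0.3 0.0
   vertex 4.8 1.4 0.0
   vertex 2.6 0.1 1.5
  endloop
 endfacet
 facet normal -0.666 0.722 -0.187
  outer loop
   vertex 2.1 2.8 1.6
   vertex 2.3 2.7 0.5
   vertex 0.1 0.8 1.0
  endloop
 endfacet
 facet normal -0.502 0.848 -0.168
  outer loop
   vertex 2.1 2.8 1.6
   vertex 4.2 4.5 3.9
   vertex 2.3 2.7 0.5
  endloop
 endfacet
 facet normal 0.130 -0.620 0.773
  outer loop
   vertex 3.6 3.8 4.3
   vertex 3.0 3.3 4.0
   vertex 2.6 0.1 1.5
  endloop
 endfacet
 facet normal 0.788 -0.417 0.453
  outer loop
   vertex 3.6 3.8 4.3
   vertex 4.8 1.4 0.0
   vertex 4.2 4.5 3.9
  endloop
 endfacet
 facet normal 0.667 -0.556 0.496
  outer loop
   vertex 3.6 3.8 4.3
   vertex 2.6 0.1 1.5
   vertex 4.8 1.4 0.0
  endloop
 endfacet
 facet normal -0.622 0.783 -0.011
  outer loop
   vertex 0.7 1.7 2.5
   vertex 4.2 4.5 3.9
   vertex 2.1 2.8 1.6
  endloop
 endfacet
 facet normal -0.663 0.708 0.243
  outer loop
   vertex 0.7 1.7 2.5
   vertex 3.6 3.8 4.3
   vertex 4.2 4.5 3.9
  endloop
 endfacet
 facet normal -0.690 0.537 0.486
  outer loop
   vertex 0.7 1.7 2.5
   vertex 3.0 3.3 4.0
   vertex 3.6 3.8 4.3
  endloop
 endfacet
 facet normal -0.672 0.722 -0.164
  outer loop
   vertex 0.7 1.7 2.5
   vertex 2.1 2.8 1.6
   vertex 0.1 0.8 1.0
  endloop
 endfacet
 facet normal -0.325 -0.748 0.579
  outer loop
   vertex 0.7 1.7 2.5
   vertex 0.1 0.8 1.0
   vertex 2.6 0.1 1.5
  endloop
 endfacet
 facet normal -0.094 -0.606 0.790
  outer loop
   vertex 0.7 1.7 2.5
   vertex 2.6 0.1 1.5
   vertex 3.0 3.3 4.0
  endloop
 endfacet
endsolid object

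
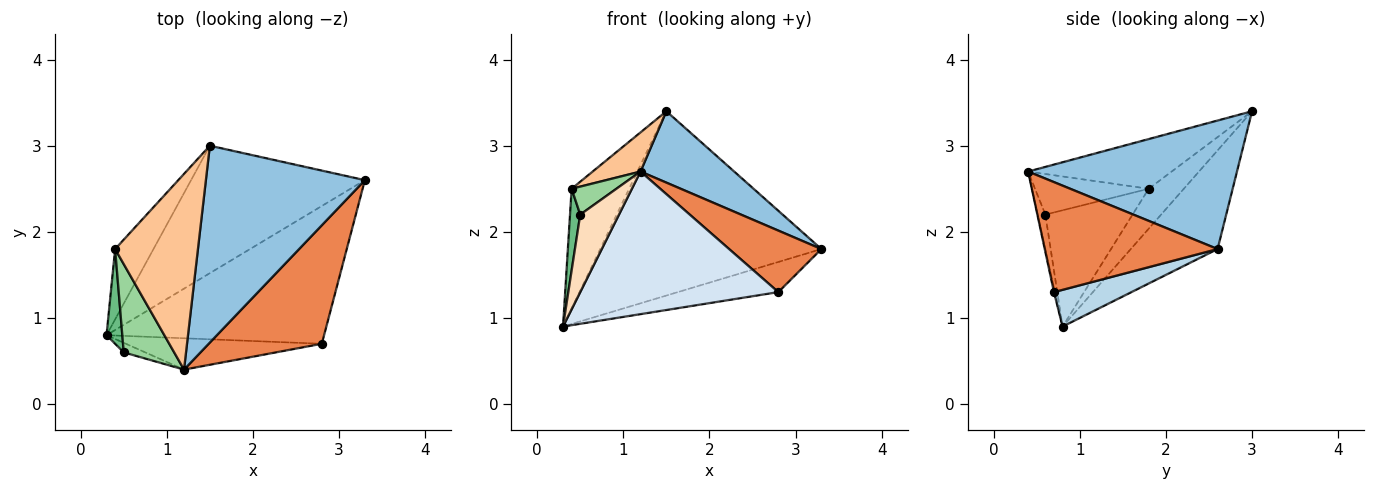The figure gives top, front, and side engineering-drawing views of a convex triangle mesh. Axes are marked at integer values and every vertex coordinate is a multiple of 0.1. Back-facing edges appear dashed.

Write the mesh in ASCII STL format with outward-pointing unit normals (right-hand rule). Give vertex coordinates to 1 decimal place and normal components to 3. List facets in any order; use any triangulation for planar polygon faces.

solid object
 facet normal -0.307 0.783 -0.541
  outer loop
   vertex 1.5 3.0 3.4
   vertex 3.3 2.6 1.8
   vertex 0.3 0.8 0.9
  endloop
 endfacet
 facet normal 0.605 -0.271 0.749
  outer loop
   vertex 1.2 0.4 2.7
   vertex 3.3 2.6 1.8
   vertex 1.5 3.0 3.4
  endloop
 endfacet
 facet normal 0.163 0.211 -0.964
  outer loop
   vertex 2.8 0.7 1.3
   vertex 0.3 0.8 0.9
   vertex 3.3 2.6 1.8
  endloop
 endfacet
 facet normal -0.005 -0.977 -0.215
  outer loop
   vertex 2.8 0.7 1.3
   vertex 1.2 0.4 2.7
   vertex 0.3 0.8 0.9
  endloop
 endfacet
 facet normal 0.653 -0.349 0.672
  outer loop
   vertex 2.8 0.7 1.3
   vertex 3.3 2.6 1.8
   vertex 1.2 0.4 2.7
  endloop
 endfacet
 facet normal -0.466 0.763 -0.448
  outer loop
   vertex 0.4 1.8 2.5
   vertex 1.5 3.0 3.4
   vertex 0.3 0.8 0.9
  endloop
 endfacet
 facet normal -0.507 -0.169 0.845
  outer loop
   vertex 0.4 1.8 2.5
   vertex 1.2 0.4 2.7
   vertex 1.5 3.0 3.4
  endloop
 endfacet
 facet normal -0.192 -0.974 -0.120
  outer loop
   vertex 0.5 0.6 2.2
   vertex 0.3 0.8 0.9
   vertex 1.2 0.4 2.7
  endloop
 endfacet
 facet normal -0.984 -0.115 0.134
  outer loop
   vertex 0.5 0.6 2.2
   vertex 0.4 1.8 2.5
   vertex 0.3 0.8 0.9
  endloop
 endfacet
 facet normal -0.609 -0.240 0.756
  outer loop
   vertex 0.5 0.6 2.2
   vertex 1.2 0.4 2.7
   vertex 0.4 1.8 2.5
  endloop
 endfacet
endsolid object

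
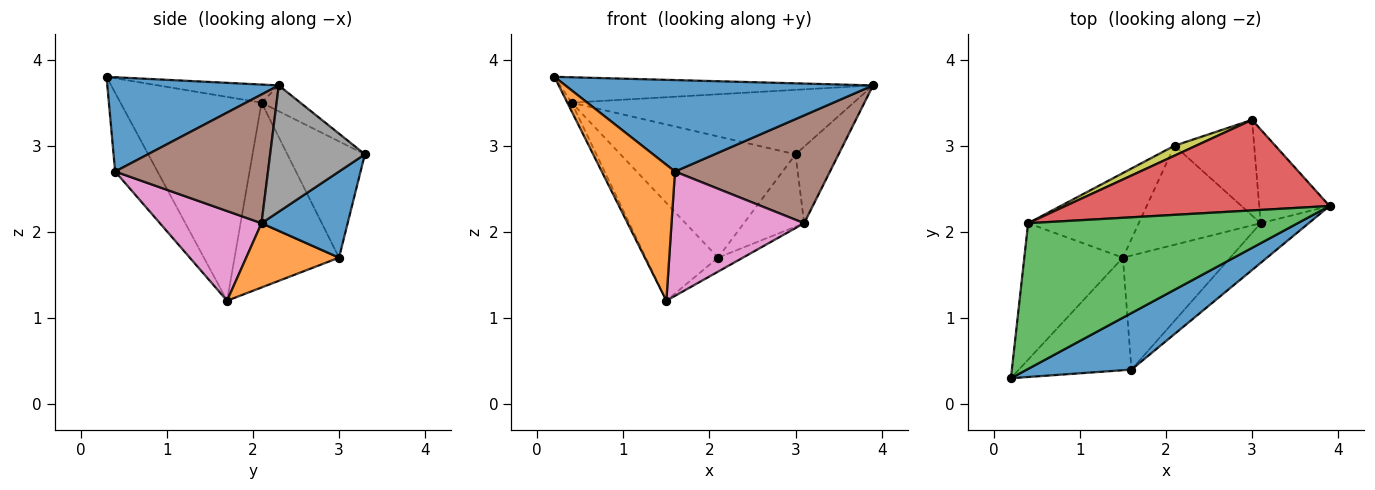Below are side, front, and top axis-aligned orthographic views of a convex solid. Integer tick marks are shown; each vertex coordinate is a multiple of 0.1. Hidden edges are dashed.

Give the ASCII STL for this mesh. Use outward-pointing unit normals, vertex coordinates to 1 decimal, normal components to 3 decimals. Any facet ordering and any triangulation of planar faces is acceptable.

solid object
 facet normal 0.428 -0.769 0.475
  outer loop
   vertex 1.6 0.4 2.7
   vertex 3.9 2.3 3.7
   vertex 0.2 0.3 3.8
  endloop
 endfacet
 facet normal -0.407 -0.703 -0.582
  outer loop
   vertex 1.6 0.4 2.7
   vertex 0.2 0.3 3.8
   vertex 1.5 1.7 1.2
  endloop
 endfacet
 facet normal -0.066 0.171 0.983
  outer loop
   vertex 0.4 2.1 3.5
   vertex 0.2 0.3 3.8
   vertex 3.9 2.3 3.7
  endloop
 endfacet
 facet normal -0.079 0.578 0.812
  outer loop
   vertex 0.4 2.1 3.5
   vertex 3.9 2.3 3.7
   vertex 3.0 3.3 2.9
  endloop
 endfacet
 facet normal -0.900 0.027 -0.435
  outer loop
   vertex 0.4 2.1 3.5
   vertex 1.5 1.7 1.2
   vertex 0.2 0.3 3.8
  endloop
 endfacet
 facet normal 0.679 -0.689 -0.254
  outer loop
   vertex 3.1 2.1 2.1
   vertex 3.9 2.3 3.7
   vertex 1.6 0.4 2.7
  endloop
 endfacet
 facet normal 0.492 -0.642 -0.589
  outer loop
   vertex 3.1 2.1 2.1
   vertex 1.6 0.4 2.7
   vertex 1.5 1.7 1.2
  endloop
 endfacet
 facet normal 0.812 0.369 -0.452
  outer loop
   vertex 3.1 2.1 2.1
   vertex 3.0 3.3 2.9
   vertex 3.9 2.3 3.7
  endloop
 endfacet
 facet normal -0.404 0.912 0.075
  outer loop
   vertex 2.1 3.0 1.7
   vertex 0.4 2.1 3.5
   vertex 3.0 3.3 2.9
  endloop
 endfacet
 facet normal -0.738 0.510 -0.442
  outer loop
   vertex 2.1 3.0 1.7
   vertex 1.5 1.7 1.2
   vertex 0.4 2.1 3.5
  endloop
 endfacet
 facet normal 0.653 0.457 -0.604
  outer loop
   vertex 2.1 3.0 1.7
   vertex 3.0 3.3 2.9
   vertex 3.1 2.1 2.1
  endloop
 endfacet
 facet normal 0.463 0.124 -0.878
  outer loop
   vertex 2.1 3.0 1.7
   vertex 3.1 2.1 2.1
   vertex 1.5 1.7 1.2
  endloop
 endfacet
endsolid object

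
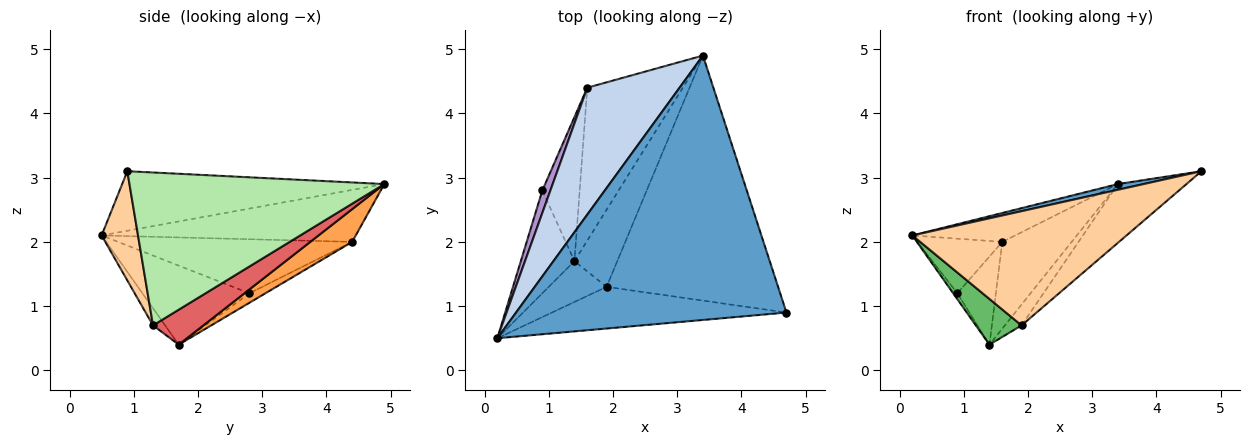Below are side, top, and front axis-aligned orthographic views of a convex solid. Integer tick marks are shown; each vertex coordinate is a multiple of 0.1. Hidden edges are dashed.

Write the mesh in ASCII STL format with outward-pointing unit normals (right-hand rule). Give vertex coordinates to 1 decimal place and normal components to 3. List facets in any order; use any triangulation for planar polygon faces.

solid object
 facet normal -0.215 -0.021 0.976
  outer loop
   vertex 3.4 4.9 2.9
   vertex 0.2 0.5 2.1
   vertex 4.7 0.9 3.1
  endloop
 endfacet
 facet normal -0.481 0.195 0.855
  outer loop
   vertex 1.6 4.4 2.0
   vertex 0.2 0.5 2.1
   vertex 3.4 4.9 2.9
  endloop
 endfacet
 facet normal 0.285 0.473 -0.834
  outer loop
   vertex 1.6 4.4 2.0
   vertex 3.4 4.9 2.9
   vertex 1.4 1.7 0.4
  endloop
 endfacet
 facet normal 0.158 -0.928 -0.339
  outer loop
   vertex 1.9 1.3 0.7
   vertex 4.7 0.9 3.1
   vertex 0.2 0.5 2.1
  endloop
 endfacet
 facet normal -0.194 -0.732 -0.653
  outer loop
   vertex 1.9 1.3 0.7
   vertex 0.2 0.5 2.1
   vertex 1.4 1.7 0.4
  endloop
 endfacet
 facet normal 0.655 0.176 -0.735
  outer loop
   vertex 1.9 1.3 0.7
   vertex 3.4 4.9 2.9
   vertex 4.7 0.9 3.1
  endloop
 endfacet
 facet normal 0.619 0.205 -0.758
  outer loop
   vertex 1.9 1.3 0.7
   vertex 1.4 1.7 0.4
   vertex 3.4 4.9 2.9
  endloop
 endfacet
 facet normal -0.827 0.032 -0.561
  outer loop
   vertex 0.9 2.8 1.2
   vertex 1.4 1.7 0.4
   vertex 0.2 0.5 2.1
  endloop
 endfacet
 facet normal -0.931 0.338 0.139
  outer loop
   vertex 0.9 2.8 1.2
   vertex 0.2 0.5 2.1
   vertex 1.6 4.4 2.0
  endloop
 endfacet
 facet normal -0.212 0.510 -0.834
  outer loop
   vertex 0.9 2.8 1.2
   vertex 1.6 4.4 2.0
   vertex 1.4 1.7 0.4
  endloop
 endfacet
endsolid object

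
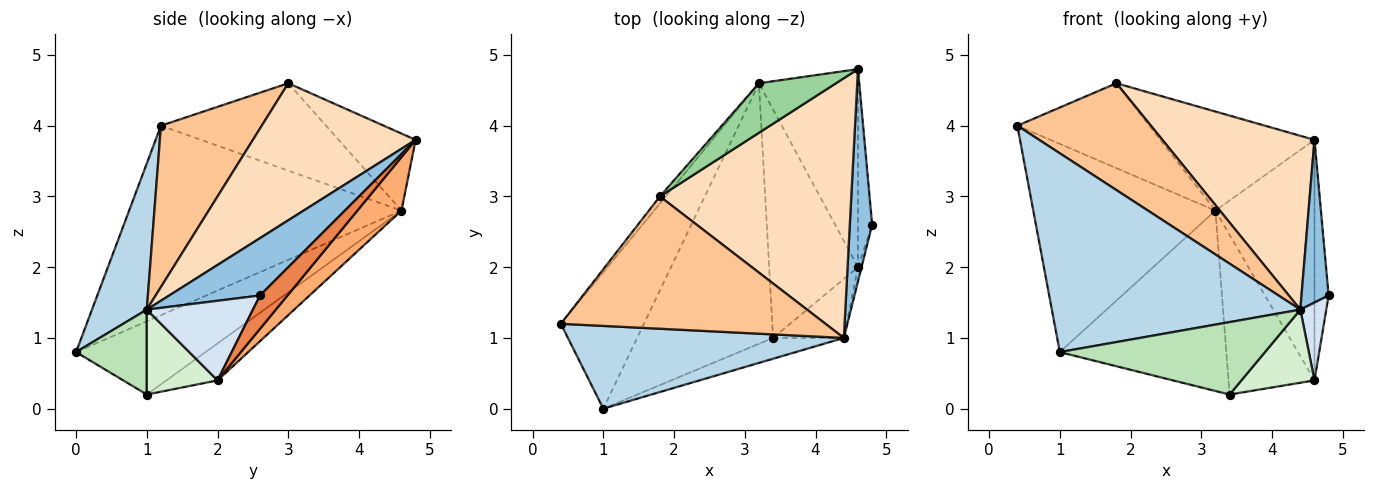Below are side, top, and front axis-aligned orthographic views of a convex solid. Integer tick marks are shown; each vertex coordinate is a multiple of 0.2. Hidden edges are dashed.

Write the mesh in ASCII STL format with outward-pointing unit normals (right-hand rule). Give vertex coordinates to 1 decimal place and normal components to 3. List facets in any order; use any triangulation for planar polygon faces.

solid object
 facet normal -0.781 0.522 -0.342
  outer loop
   vertex 3.2 4.6 2.8
   vertex 1.0 0.0 0.8
   vertex 0.4 1.2 4.0
  endloop
 endfacet
 facet normal 0.898 -0.268 0.350
  outer loop
   vertex 4.4 1.0 1.4
   vertex 4.8 2.6 1.6
   vertex 4.6 4.8 3.8
  endloop
 endfacet
 facet normal 0.200 -0.905 0.377
  outer loop
   vertex 4.4 1.0 1.4
   vertex 0.4 1.2 4.0
   vertex 1.0 0.0 0.8
  endloop
 endfacet
 facet normal 0.970 -0.237 -0.043
  outer loop
   vertex 4.6 2.0 0.4
   vertex 4.8 2.6 1.6
   vertex 4.4 1.0 1.4
  endloop
 endfacet
 facet normal 0.832 0.428 -0.353
  outer loop
   vertex 4.6 2.0 0.4
   vertex 4.6 4.8 3.8
   vertex 4.8 2.6 1.6
  endloop
 endfacet
 facet normal 0.325 0.730 -0.601
  outer loop
   vertex 4.6 2.0 0.4
   vertex 3.2 4.6 2.8
   vertex 4.6 4.8 3.8
  endloop
 endfacet
 facet normal 0.429 -0.568 0.703
  outer loop
   vertex 1.8 3.0 4.6
   vertex 0.4 1.2 4.0
   vertex 4.4 1.0 1.4
  endloop
 endfacet
 facet normal 0.511 -0.478 0.714
  outer loop
   vertex 1.8 3.0 4.6
   vertex 4.4 1.0 1.4
   vertex 4.6 4.8 3.8
  endloop
 endfacet
 facet normal -0.780 0.624 -0.052
  outer loop
   vertex 1.8 3.0 4.6
   vertex 3.2 4.6 2.8
   vertex 0.4 1.2 4.0
  endloop
 endfacet
 facet normal -0.408 0.816 0.408
  outer loop
   vertex 1.8 3.0 4.6
   vertex 4.6 4.8 3.8
   vertex 3.2 4.6 2.8
  endloop
 endfacet
 facet normal 0.315 -0.912 -0.262
  outer loop
   vertex 3.4 1.0 0.2
   vertex 4.4 1.0 1.4
   vertex 1.0 0.0 0.8
  endloop
 endfacet
 facet normal 0.602 -0.622 -0.501
  outer loop
   vertex 3.4 1.0 0.2
   vertex 4.6 2.0 0.4
   vertex 4.4 1.0 1.4
  endloop
 endfacet
 facet normal -0.405 0.520 -0.752
  outer loop
   vertex 3.4 1.0 0.2
   vertex 1.0 0.0 0.8
   vertex 3.2 4.6 2.8
  endloop
 endfacet
 facet normal -0.323 0.542 -0.776
  outer loop
   vertex 3.4 1.0 0.2
   vertex 3.2 4.6 2.8
   vertex 4.6 2.0 0.4
  endloop
 endfacet
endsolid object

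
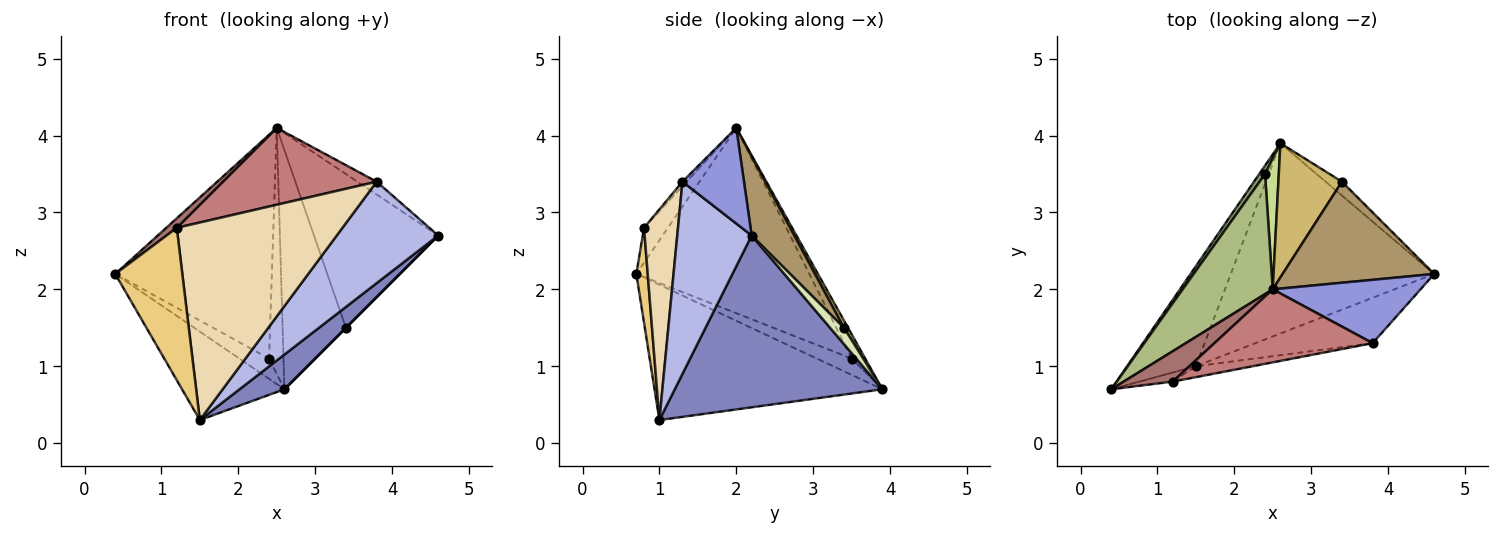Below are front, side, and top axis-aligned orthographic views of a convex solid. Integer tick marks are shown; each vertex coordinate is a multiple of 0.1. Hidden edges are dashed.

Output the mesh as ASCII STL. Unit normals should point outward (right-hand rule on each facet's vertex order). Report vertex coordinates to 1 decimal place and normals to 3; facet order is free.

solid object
 facet normal -0.828 0.372 -0.420
  outer loop
   vertex 1.5 1.0 0.3
   vertex 0.4 0.7 2.2
   vertex 2.6 3.9 0.7
  endloop
 endfacet
 facet normal 0.639 -0.138 -0.757
  outer loop
   vertex 1.5 1.0 0.3
   vertex 2.6 3.9 0.7
   vertex 4.6 2.2 2.7
  endloop
 endfacet
 facet normal 0.536 0.167 0.828
  outer loop
   vertex 3.8 1.3 3.4
   vertex 4.6 2.2 2.7
   vertex 2.5 2.0 4.1
  endloop
 endfacet
 facet normal 0.556 -0.758 -0.339
  outer loop
   vertex 3.8 1.3 3.4
   vertex 1.5 1.0 0.3
   vertex 4.6 2.2 2.7
  endloop
 endfacet
 facet normal -0.735 0.627 0.259
  outer loop
   vertex 2.4 3.5 1.1
   vertex 2.6 3.9 0.7
   vertex 0.4 0.7 2.2
  endloop
 endfacet
 facet normal -0.697 0.631 0.339
  outer loop
   vertex 2.4 3.5 1.1
   vertex 0.4 0.7 2.2
   vertex 2.5 2.0 4.1
  endloop
 endfacet
 facet normal -0.638 0.680 0.361
  outer loop
   vertex 2.4 3.5 1.1
   vertex 2.5 2.0 4.1
   vertex 2.6 3.9 0.7
  endloop
 endfacet
 facet normal 0.707 0.000 -0.707
  outer loop
   vertex 3.4 3.4 1.5
   vertex 4.6 2.2 2.7
   vertex 2.6 3.9 0.7
  endloop
 endfacet
 facet normal 0.275 0.803 0.528
  outer loop
   vertex 3.4 3.4 1.5
   vertex 2.5 2.0 4.1
   vertex 4.6 2.2 2.7
  endloop
 endfacet
 facet normal 0.056 0.871 0.488
  outer loop
   vertex 3.4 3.4 1.5
   vertex 2.6 3.9 0.7
   vertex 2.5 2.0 4.1
  endloop
 endfacet
 facet normal 0.167 -0.984 -0.059
  outer loop
   vertex 1.2 0.8 2.8
   vertex 0.4 0.7 2.2
   vertex 1.5 1.0 0.3
  endloop
 endfacet
 facet normal 0.201 -0.978 -0.054
  outer loop
   vertex 1.2 0.8 2.8
   vertex 1.5 1.0 0.3
   vertex 3.8 1.3 3.4
  endloop
 endfacet
 facet normal -0.561 -0.247 0.790
  outer loop
   vertex 1.2 0.8 2.8
   vertex 2.5 2.0 4.1
   vertex 0.4 0.7 2.2
  endloop
 endfacet
 facet normal -0.020 -0.725 0.689
  outer loop
   vertex 1.2 0.8 2.8
   vertex 3.8 1.3 3.4
   vertex 2.5 2.0 4.1
  endloop
 endfacet
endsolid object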